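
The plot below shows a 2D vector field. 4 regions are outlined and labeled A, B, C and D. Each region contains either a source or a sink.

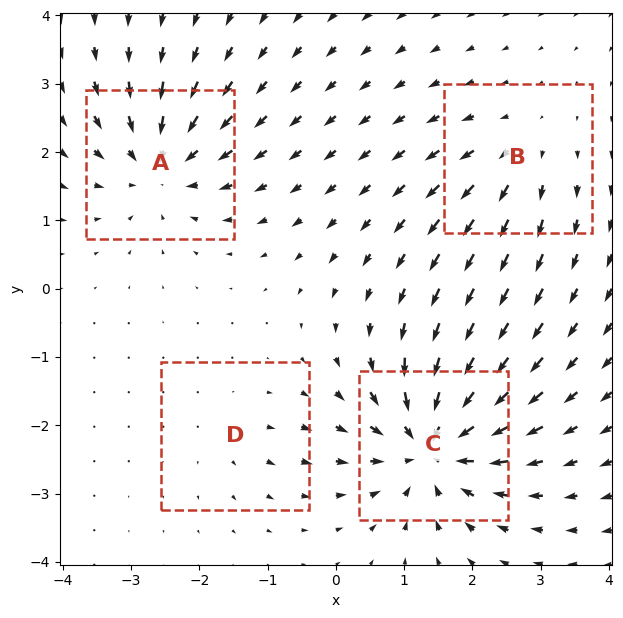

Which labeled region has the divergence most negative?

Divergence at each region's feature centre — A: about -6, B: about +4, C: about -8, D: about +2. Region C is most negative.

C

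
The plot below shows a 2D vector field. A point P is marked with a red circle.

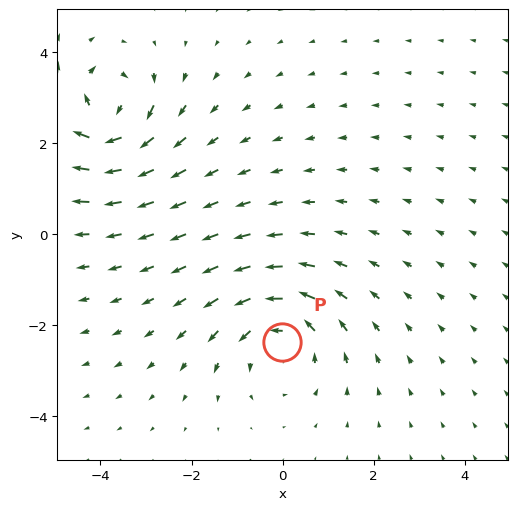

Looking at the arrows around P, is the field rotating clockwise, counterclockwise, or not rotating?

counterclockwise

Near P at (-0.0, -2.4) the arrows circulate counterclockwise. The curl (z-component) there is about +3; positive curl means counterclockwise rotation.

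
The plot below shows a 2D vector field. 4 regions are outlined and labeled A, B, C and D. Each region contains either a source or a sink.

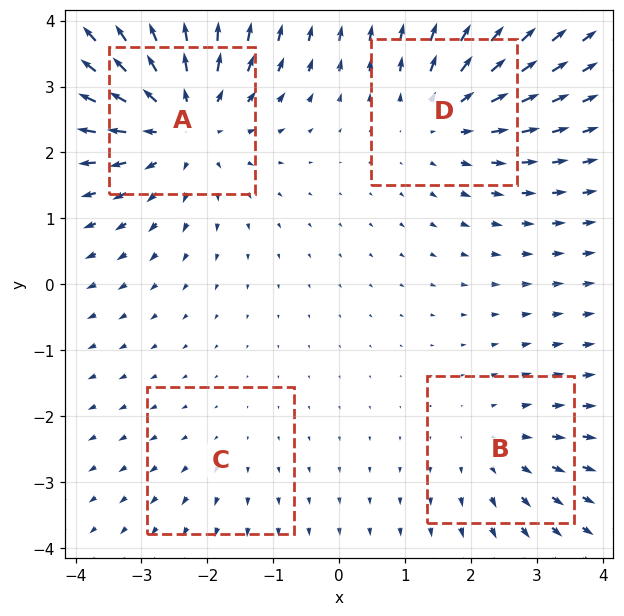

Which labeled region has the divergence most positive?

A

Divergence at each region's feature centre — A: about +6, B: about +3, C: about +2, D: about +4. Region A is most positive.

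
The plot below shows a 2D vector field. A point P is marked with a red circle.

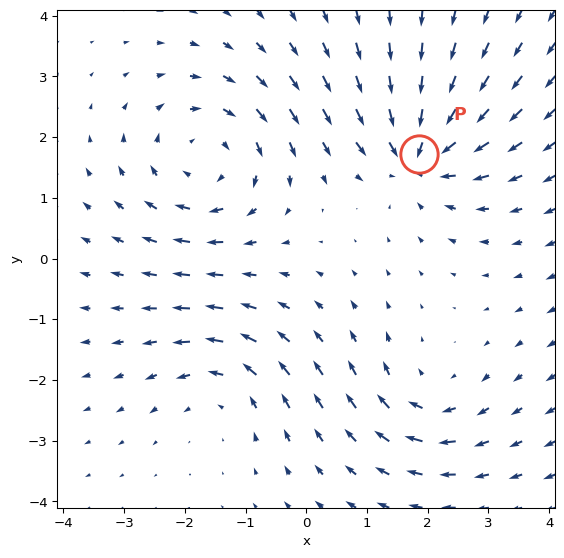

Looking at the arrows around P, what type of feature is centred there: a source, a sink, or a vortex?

At P (1.9, 1.7) the arrows converge inward. Divergence about -5, curl ≈0 — negative divergence with near-zero curl is a sink.

sink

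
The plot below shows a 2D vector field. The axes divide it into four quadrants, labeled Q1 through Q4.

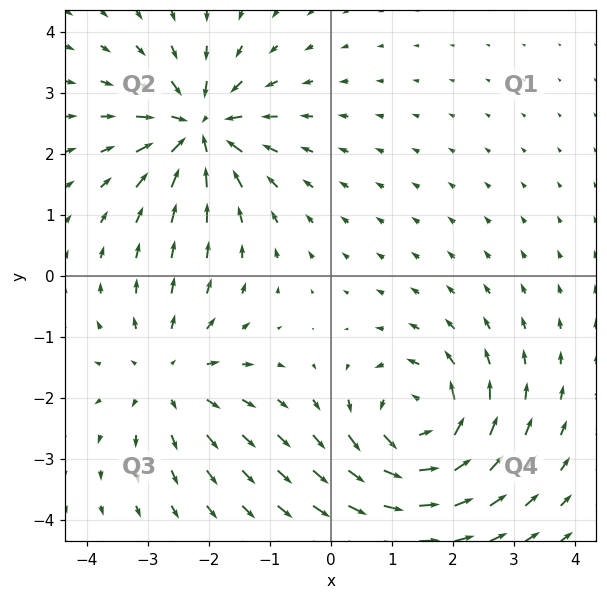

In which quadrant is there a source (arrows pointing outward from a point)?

The source sits at approximately (-2.7, -1.6), which lies in quadrant Q3. The divergence there is about +4, positive as expected for a source.

Q3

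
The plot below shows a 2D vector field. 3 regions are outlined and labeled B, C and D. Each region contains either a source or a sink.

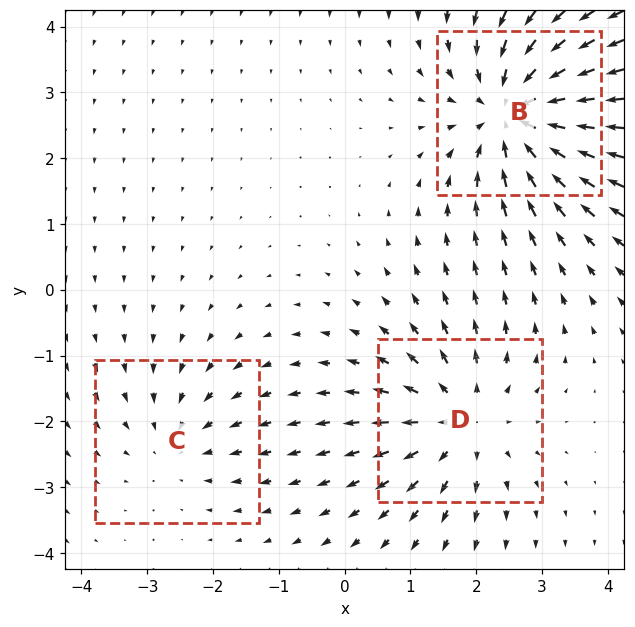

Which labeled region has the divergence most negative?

Divergence at each region's feature centre — B: about -5, C: about -2, D: about +3. Region B is most negative.

B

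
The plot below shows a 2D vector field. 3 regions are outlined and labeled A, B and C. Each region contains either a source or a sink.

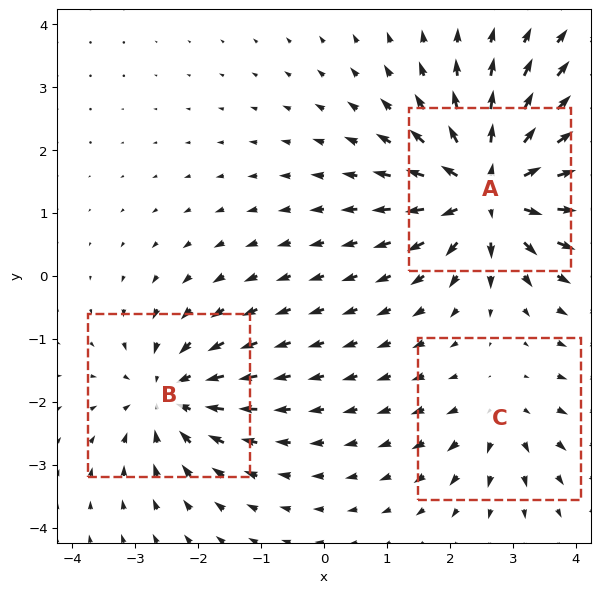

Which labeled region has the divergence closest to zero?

C

Divergence at each region's feature centre — A: about +6, B: about -4, C: about +2. Region C is closest to zero.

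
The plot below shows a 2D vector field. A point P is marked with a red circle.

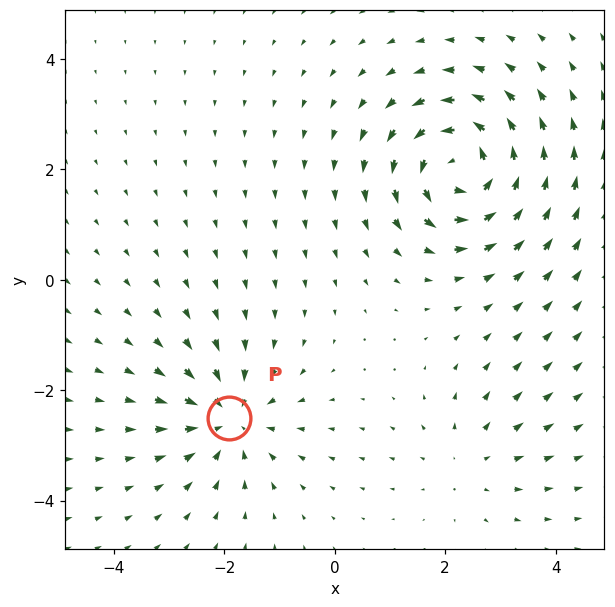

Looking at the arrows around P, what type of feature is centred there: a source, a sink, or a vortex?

At P (-1.9, -2.5) the arrows converge inward. Divergence about -4, curl ≈0 — negative divergence with near-zero curl is a sink.

sink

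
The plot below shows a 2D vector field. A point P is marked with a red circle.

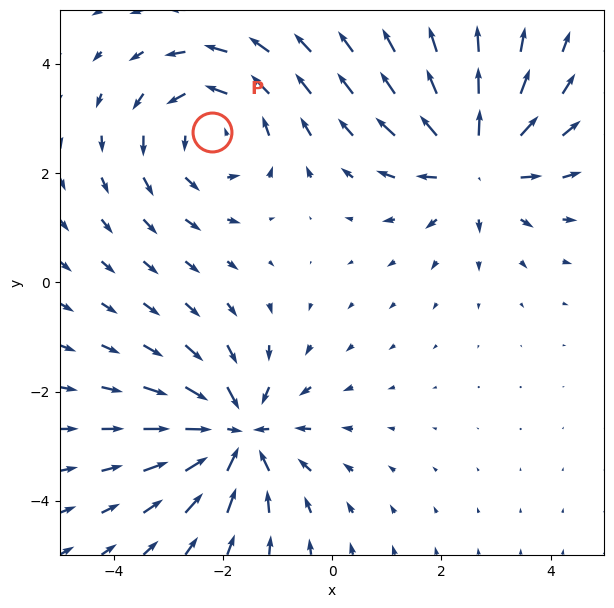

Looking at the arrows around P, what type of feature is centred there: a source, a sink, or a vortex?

At P (-2.2, 2.8) the arrows circulate counterclockwise. Divergence ≈0, curl about +3 — near-zero divergence with nonzero curl is a vortex.

vortex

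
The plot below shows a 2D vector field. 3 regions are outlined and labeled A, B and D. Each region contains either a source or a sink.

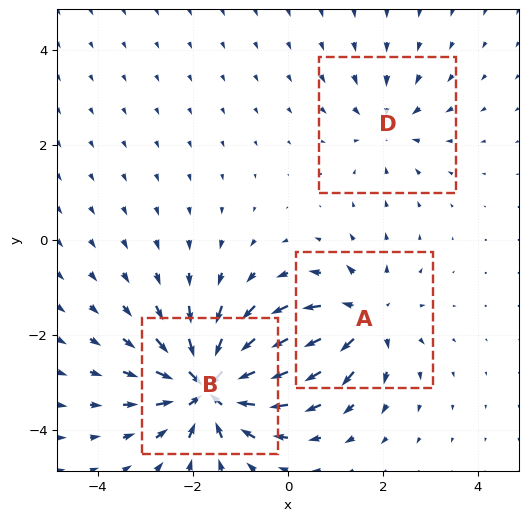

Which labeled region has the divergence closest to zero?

Divergence at each region's feature centre — A: about +4, B: about -6, D: about -2. Region D is closest to zero.

D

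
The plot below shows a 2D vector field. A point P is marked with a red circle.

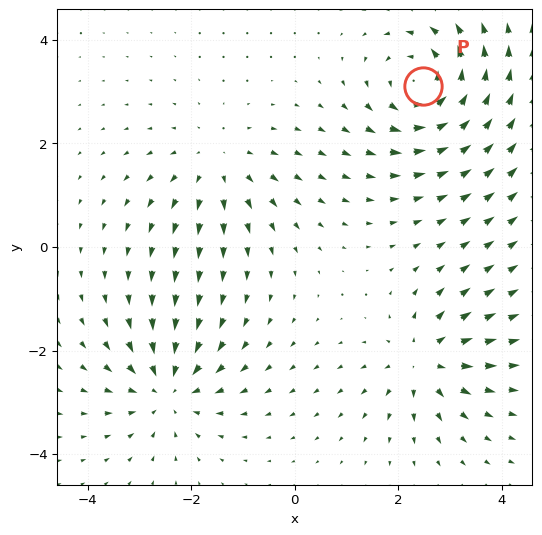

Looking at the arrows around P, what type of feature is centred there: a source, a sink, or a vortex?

vortex

At P (2.5, 3.1) the arrows circulate counterclockwise. Divergence ≈0, curl about +5 — near-zero divergence with nonzero curl is a vortex.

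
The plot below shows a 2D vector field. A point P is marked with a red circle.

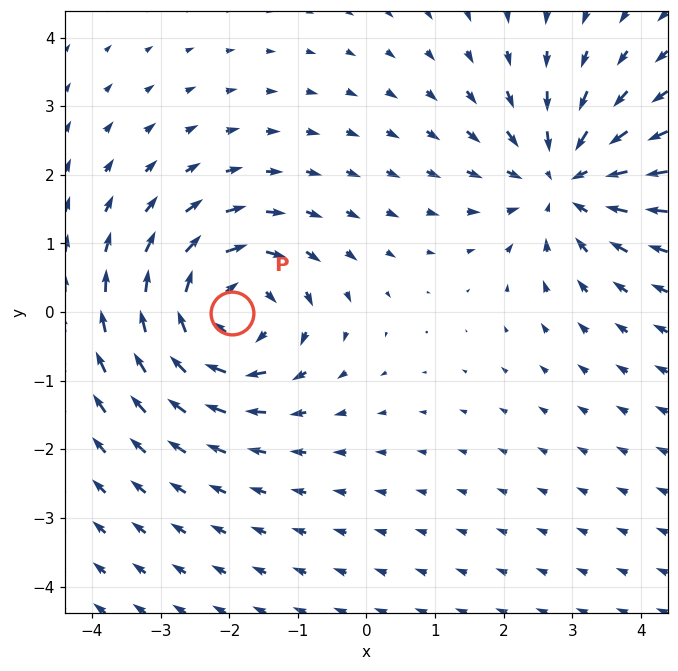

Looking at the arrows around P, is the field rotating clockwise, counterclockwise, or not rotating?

Near P at (-2.0, -0.0) the arrows circulate clockwise. The curl (z-component) there is about -5; negative curl means clockwise rotation.

clockwise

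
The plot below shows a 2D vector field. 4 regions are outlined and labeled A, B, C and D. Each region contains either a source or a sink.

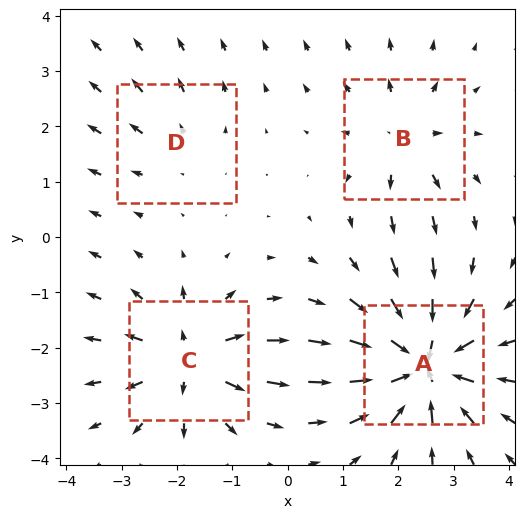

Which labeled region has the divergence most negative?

Divergence at each region's feature centre — A: about -9, B: about +4, C: about +6, D: about +2. Region A is most negative.

A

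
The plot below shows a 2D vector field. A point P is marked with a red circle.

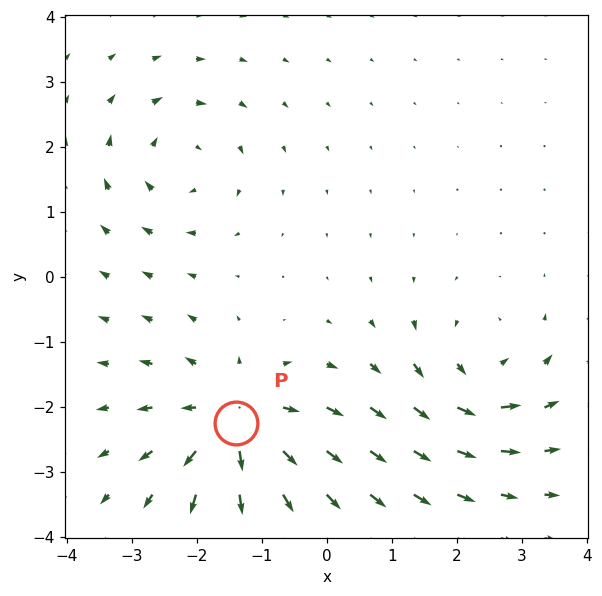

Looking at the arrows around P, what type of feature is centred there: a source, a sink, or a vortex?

At P (-1.4, -2.2) the arrows spread outward. Divergence about +6, curl ≈0 — positive divergence with near-zero curl is a source.

source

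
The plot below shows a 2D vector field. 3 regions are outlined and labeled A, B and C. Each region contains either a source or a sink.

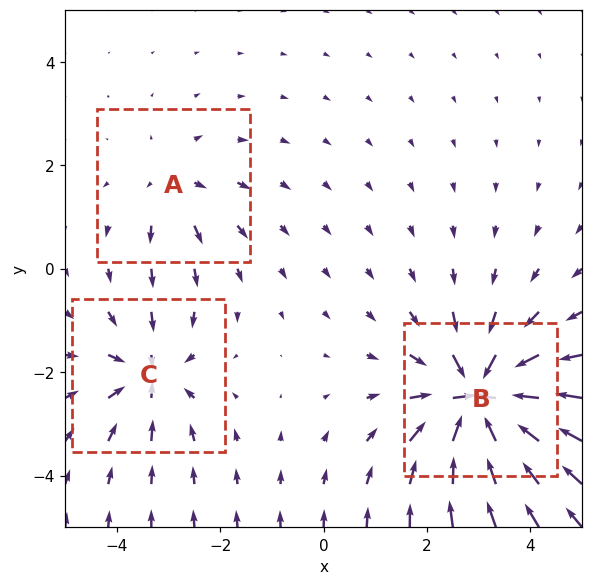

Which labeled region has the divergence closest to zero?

Divergence at each region's feature centre — A: about +2, B: about -7, C: about -4. Region A is closest to zero.

A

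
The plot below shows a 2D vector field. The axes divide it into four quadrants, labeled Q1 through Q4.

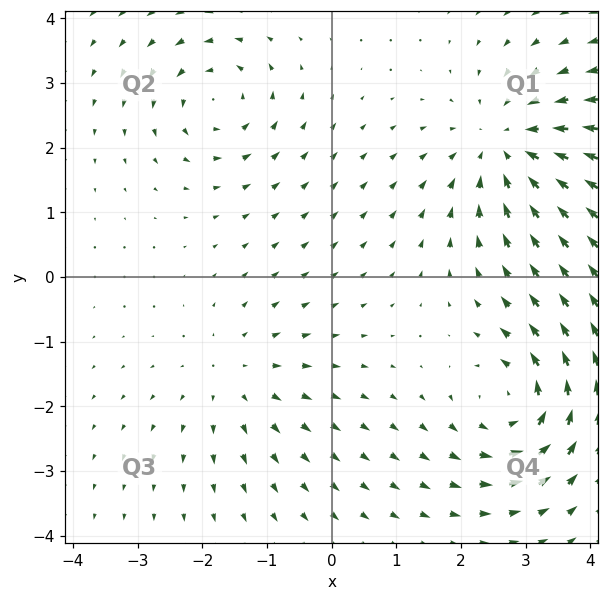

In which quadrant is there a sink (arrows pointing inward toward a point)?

Q1

The sink sits at approximately (2.7, 2.0), which lies in quadrant Q1. The divergence there is about -4, negative as expected for a sink.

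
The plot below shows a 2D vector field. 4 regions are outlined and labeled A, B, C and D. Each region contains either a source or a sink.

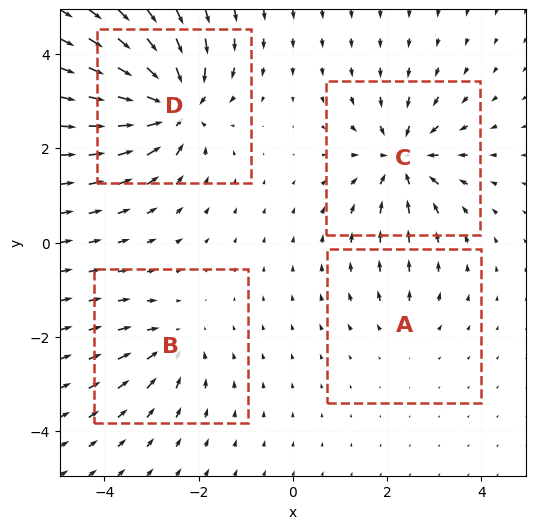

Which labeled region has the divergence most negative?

Divergence at each region's feature centre — A: about +2, B: about -4, C: about -6, D: about -8. Region D is most negative.

D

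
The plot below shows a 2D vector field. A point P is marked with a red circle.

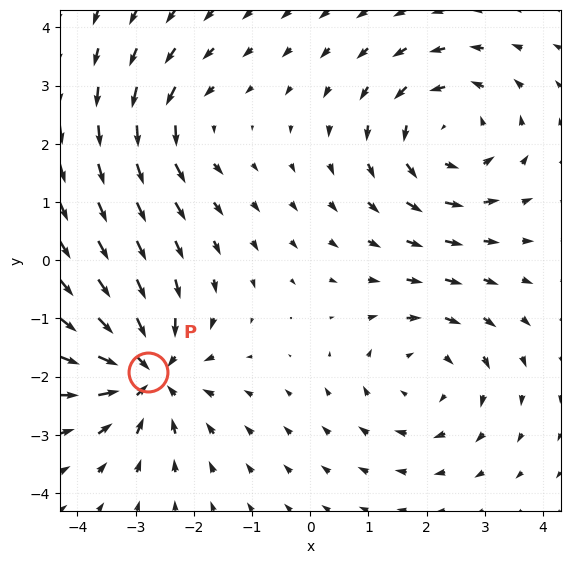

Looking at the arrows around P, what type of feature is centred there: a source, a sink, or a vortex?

At P (-2.8, -1.9) the arrows converge inward. Divergence about -6, curl ≈0 — negative divergence with near-zero curl is a sink.

sink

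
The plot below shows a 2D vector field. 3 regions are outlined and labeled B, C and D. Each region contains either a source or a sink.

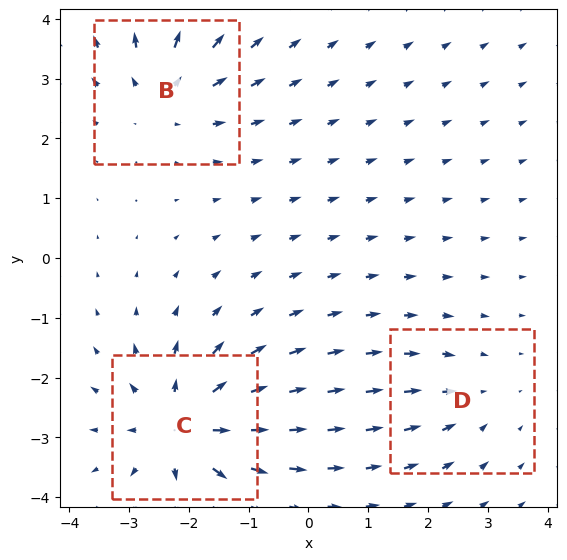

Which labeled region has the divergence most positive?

C

Divergence at each region's feature centre — B: about +4, C: about +5, D: about -2. Region C is most positive.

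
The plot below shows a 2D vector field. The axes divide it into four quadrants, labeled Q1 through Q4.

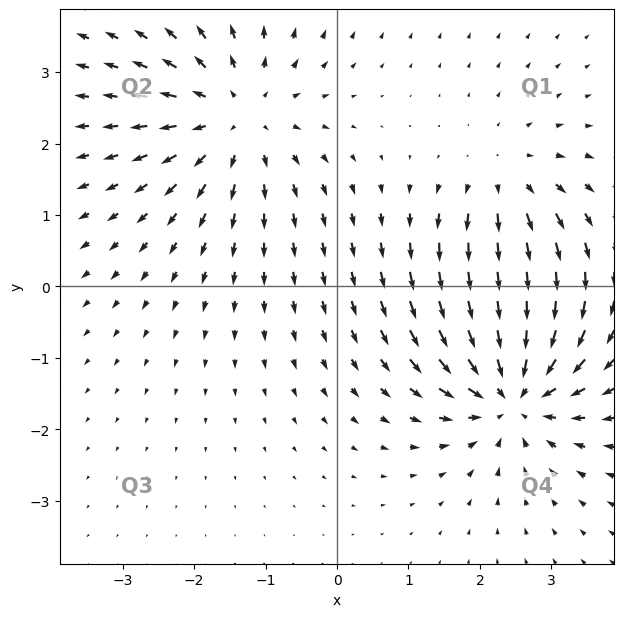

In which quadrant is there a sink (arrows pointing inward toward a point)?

The sink sits at approximately (2.5, -1.5), which lies in quadrant Q4. The divergence there is about -6, negative as expected for a sink.

Q4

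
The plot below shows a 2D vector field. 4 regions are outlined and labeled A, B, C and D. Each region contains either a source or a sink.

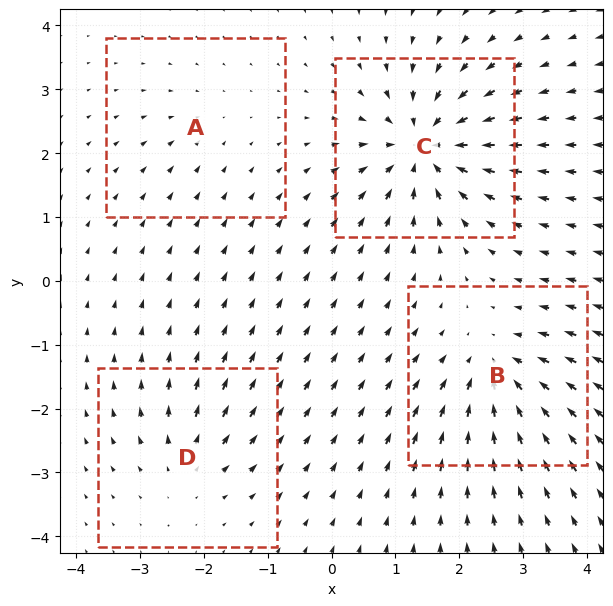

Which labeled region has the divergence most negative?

C

Divergence at each region's feature centre — A: about -2, B: about -6, C: about -9, D: about +4. Region C is most negative.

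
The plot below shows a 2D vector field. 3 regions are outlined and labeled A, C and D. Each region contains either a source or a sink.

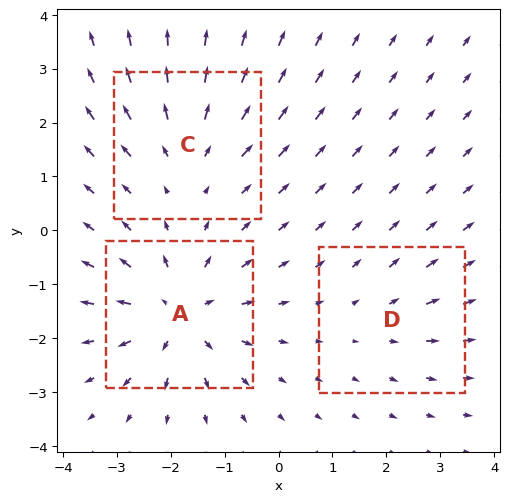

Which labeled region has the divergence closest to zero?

D

Divergence at each region's feature centre — A: about +5, C: about +3, D: about +2. Region D is closest to zero.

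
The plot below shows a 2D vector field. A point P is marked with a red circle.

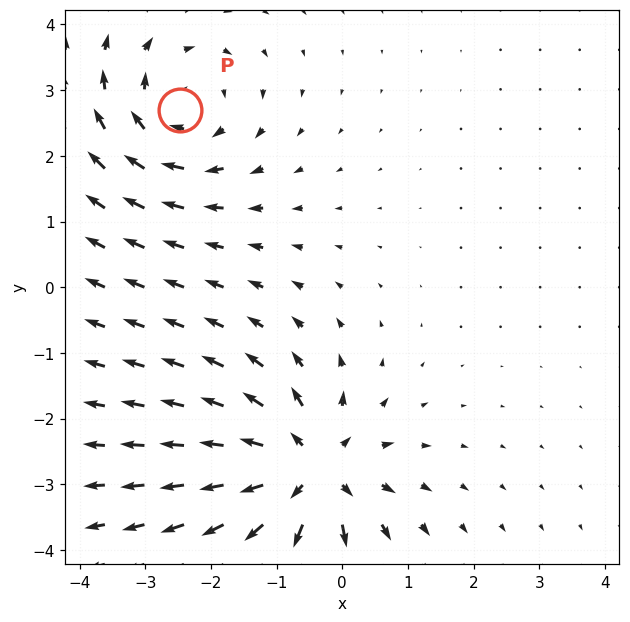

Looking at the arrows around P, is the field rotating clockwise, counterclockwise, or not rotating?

clockwise

Near P at (-2.5, 2.7) the arrows circulate clockwise. The curl (z-component) there is about -3; negative curl means clockwise rotation.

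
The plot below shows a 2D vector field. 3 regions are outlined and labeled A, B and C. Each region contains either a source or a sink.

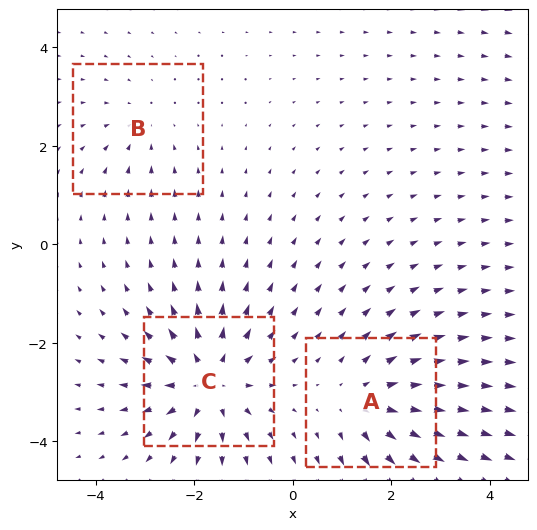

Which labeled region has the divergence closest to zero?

B

Divergence at each region's feature centre — A: about +4, B: about -2, C: about +5. Region B is closest to zero.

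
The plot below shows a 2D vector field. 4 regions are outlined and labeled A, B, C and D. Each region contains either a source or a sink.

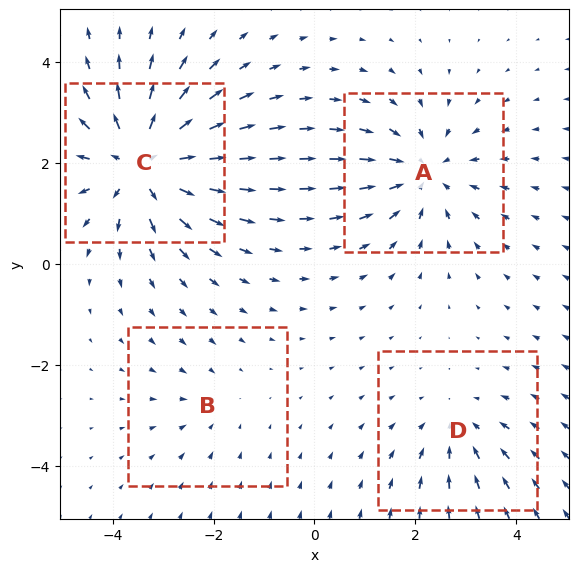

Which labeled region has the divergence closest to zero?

B

Divergence at each region's feature centre — A: about -5, B: about -2, C: about +6, D: about -3. Region B is closest to zero.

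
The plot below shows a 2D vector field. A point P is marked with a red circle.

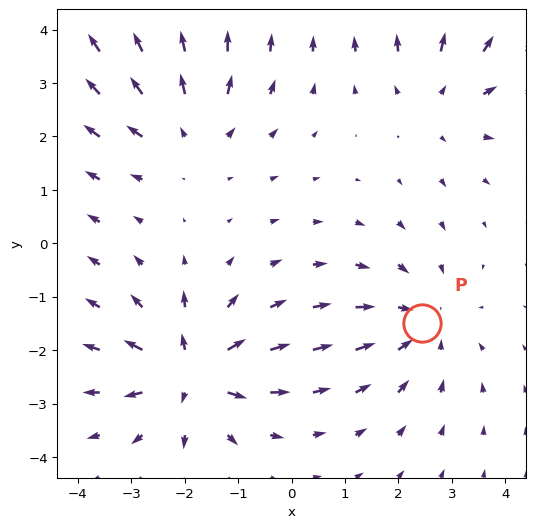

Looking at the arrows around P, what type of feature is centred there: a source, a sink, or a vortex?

At P (2.4, -1.5) the arrows converge inward. Divergence about -3, curl ≈0 — negative divergence with near-zero curl is a sink.

sink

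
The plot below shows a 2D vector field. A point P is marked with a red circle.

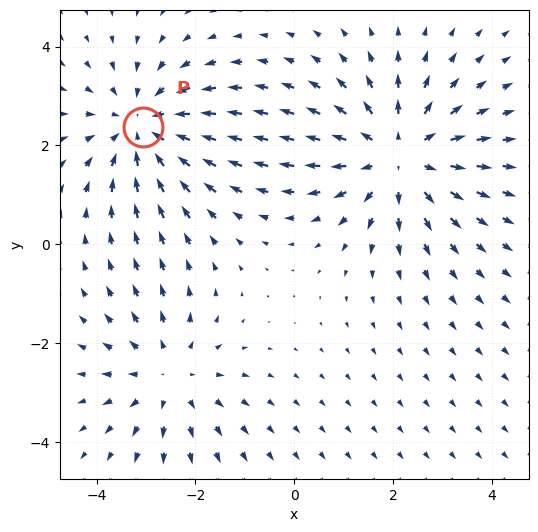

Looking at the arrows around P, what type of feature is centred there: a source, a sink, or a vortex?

At P (-3.1, 2.4) the arrows converge inward. Divergence about -3, curl ≈0 — negative divergence with near-zero curl is a sink.

sink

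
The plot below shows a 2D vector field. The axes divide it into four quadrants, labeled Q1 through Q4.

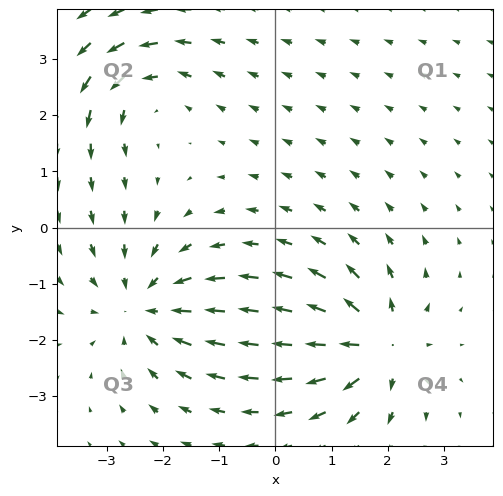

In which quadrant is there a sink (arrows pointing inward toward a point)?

Q3

The sink sits at approximately (-2.3, -1.4), which lies in quadrant Q3. The divergence there is about -4, negative as expected for a sink.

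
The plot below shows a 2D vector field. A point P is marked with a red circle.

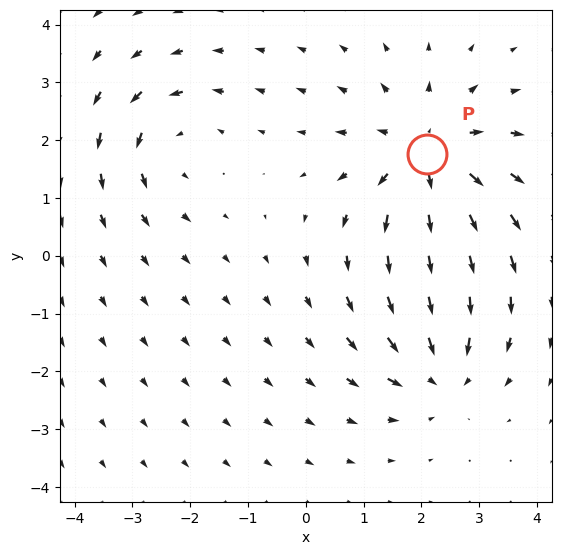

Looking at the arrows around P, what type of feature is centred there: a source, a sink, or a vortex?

At P (2.1, 1.8) the arrows spread outward. Divergence about +4, curl ≈0 — positive divergence with near-zero curl is a source.

source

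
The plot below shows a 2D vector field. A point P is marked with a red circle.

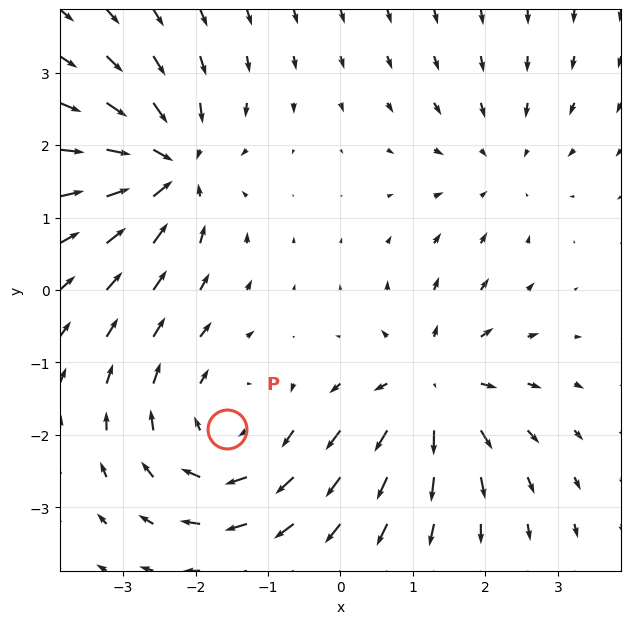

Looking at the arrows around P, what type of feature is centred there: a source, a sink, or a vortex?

vortex

At P (-1.6, -1.9) the arrows circulate clockwise. Divergence ≈0, curl about -4 — near-zero divergence with nonzero curl is a vortex.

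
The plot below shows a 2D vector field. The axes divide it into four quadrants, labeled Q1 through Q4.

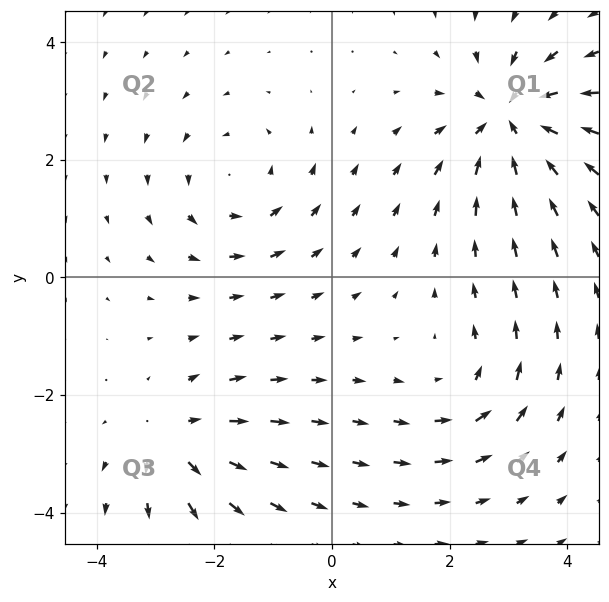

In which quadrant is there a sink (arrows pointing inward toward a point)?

The sink sits at approximately (3.0, 2.7), which lies in quadrant Q1. The divergence there is about -5, negative as expected for a sink.

Q1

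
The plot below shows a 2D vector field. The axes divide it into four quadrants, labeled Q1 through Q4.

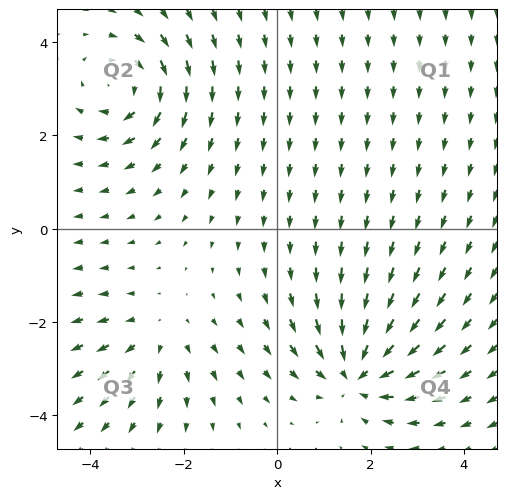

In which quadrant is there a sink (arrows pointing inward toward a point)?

The sink sits at approximately (1.7, -3.1), which lies in quadrant Q4. The divergence there is about -5, negative as expected for a sink.

Q4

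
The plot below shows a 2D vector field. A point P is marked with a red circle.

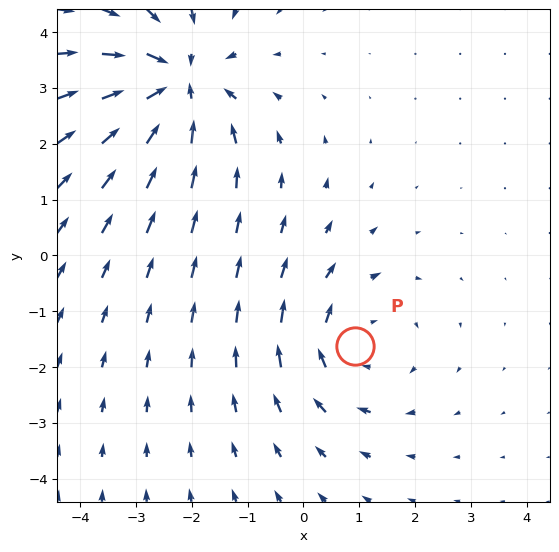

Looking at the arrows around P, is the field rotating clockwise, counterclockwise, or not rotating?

Near P at (0.9, -1.6) the arrows circulate clockwise. The curl (z-component) there is about -3; negative curl means clockwise rotation.

clockwise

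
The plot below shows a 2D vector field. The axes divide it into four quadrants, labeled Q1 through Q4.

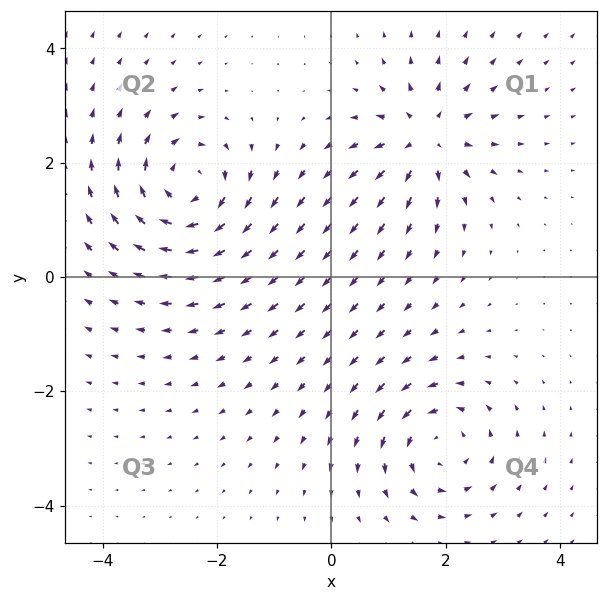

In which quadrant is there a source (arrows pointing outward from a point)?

Q1

The source sits at approximately (1.7, 2.4), which lies in quadrant Q1. The divergence there is about +5, positive as expected for a source.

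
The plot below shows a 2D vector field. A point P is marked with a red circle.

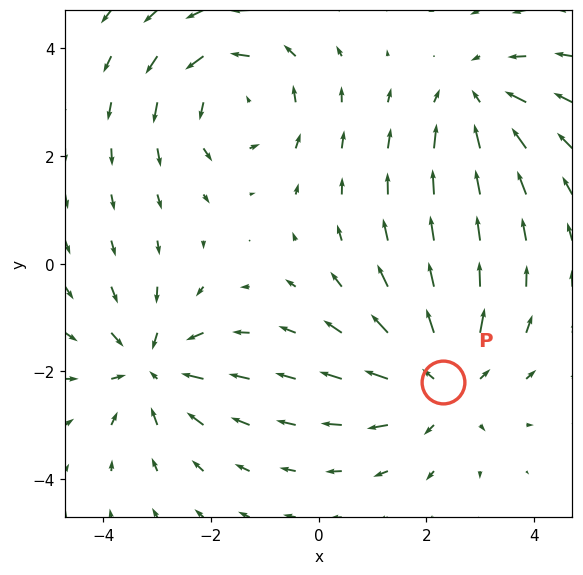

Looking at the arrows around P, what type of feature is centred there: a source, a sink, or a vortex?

At P (2.3, -2.2) the arrows spread outward. Divergence about +4, curl ≈0 — positive divergence with near-zero curl is a source.

source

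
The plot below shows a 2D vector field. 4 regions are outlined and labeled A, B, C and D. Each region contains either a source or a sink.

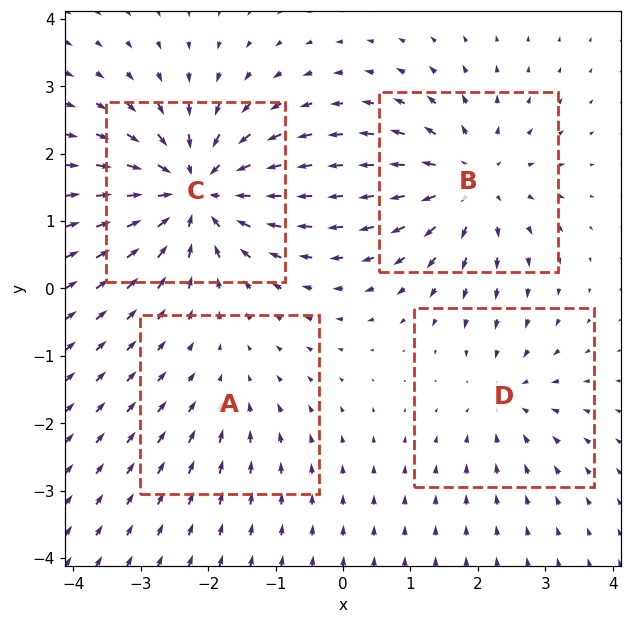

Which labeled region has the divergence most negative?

C

Divergence at each region's feature centre — A: about -2, B: about +5, C: about -7, D: about -3. Region C is most negative.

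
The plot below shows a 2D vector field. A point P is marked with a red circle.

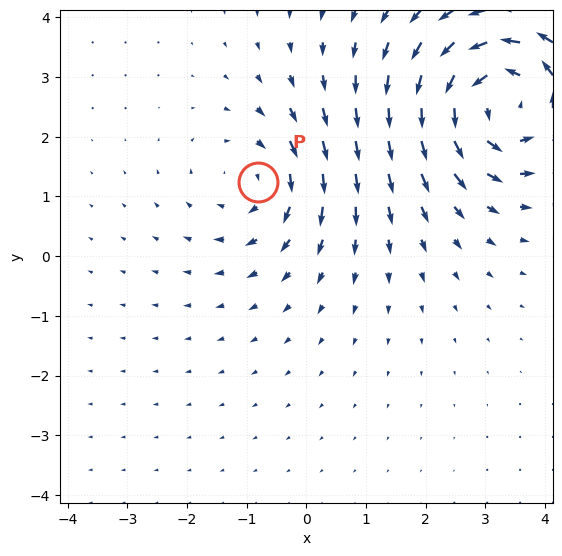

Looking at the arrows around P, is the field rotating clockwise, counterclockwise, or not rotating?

clockwise

Near P at (-0.8, 1.2) the arrows circulate clockwise. The curl (z-component) there is about -2; negative curl means clockwise rotation.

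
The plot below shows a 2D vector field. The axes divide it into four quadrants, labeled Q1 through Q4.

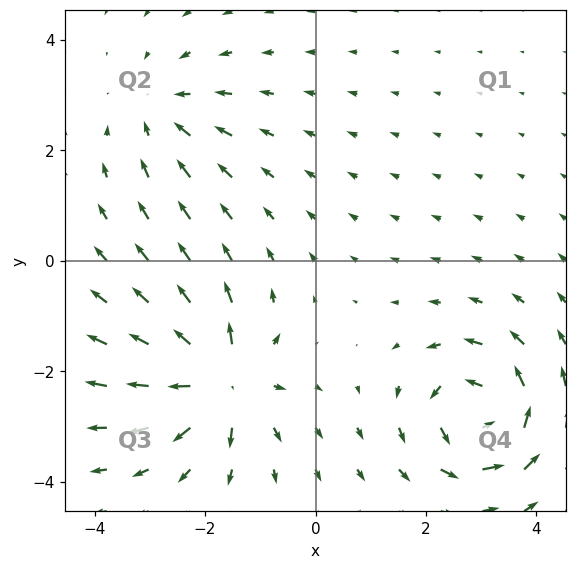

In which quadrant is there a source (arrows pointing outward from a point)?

Q3

The source sits at approximately (-1.7, -2.2), which lies in quadrant Q3. The divergence there is about +6, positive as expected for a source.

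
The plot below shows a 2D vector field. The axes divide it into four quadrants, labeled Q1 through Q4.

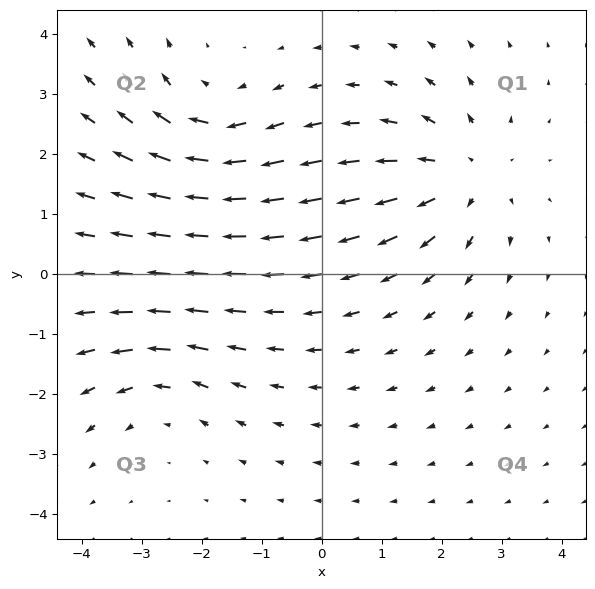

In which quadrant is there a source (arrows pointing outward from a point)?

Q1

The source sits at approximately (2.4, 1.6), which lies in quadrant Q1. The divergence there is about +4, positive as expected for a source.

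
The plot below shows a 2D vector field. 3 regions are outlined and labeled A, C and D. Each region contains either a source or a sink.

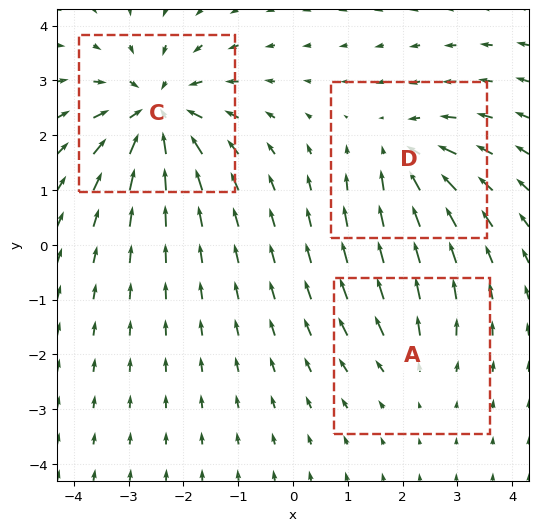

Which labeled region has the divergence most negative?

C

Divergence at each region's feature centre — A: about +2, C: about -5, D: about -3. Region C is most negative.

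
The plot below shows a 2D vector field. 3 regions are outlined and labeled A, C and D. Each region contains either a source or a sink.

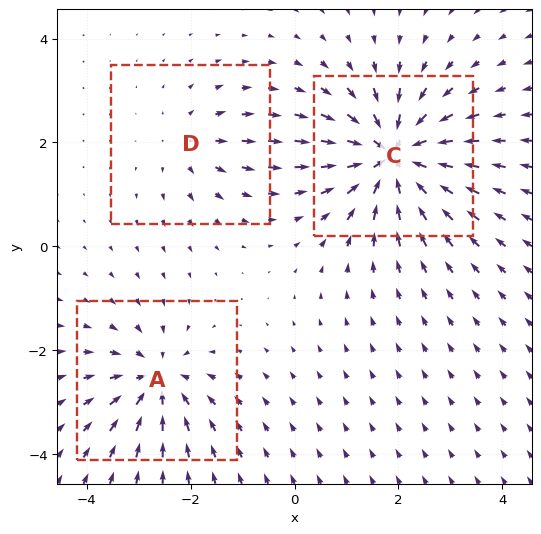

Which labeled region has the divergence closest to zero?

D

Divergence at each region's feature centre — A: about -4, C: about -7, D: about +3. Region D is closest to zero.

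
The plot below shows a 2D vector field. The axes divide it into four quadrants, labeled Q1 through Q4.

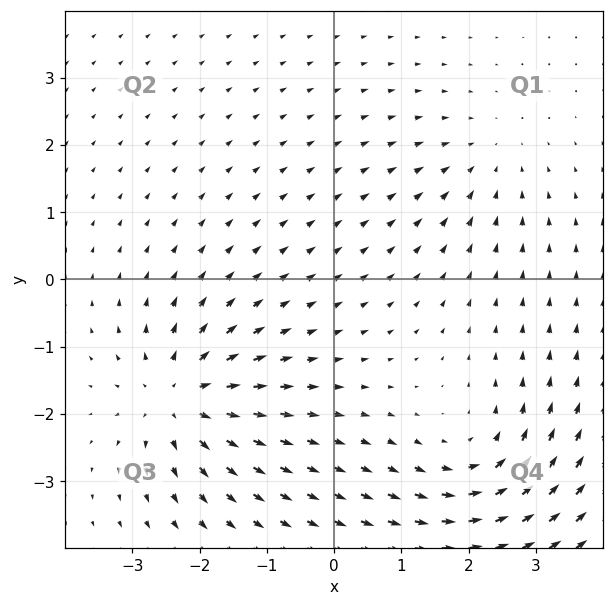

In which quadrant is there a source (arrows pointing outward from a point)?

Q3

The source sits at approximately (-2.3, -1.8), which lies in quadrant Q3. The divergence there is about +5, positive as expected for a source.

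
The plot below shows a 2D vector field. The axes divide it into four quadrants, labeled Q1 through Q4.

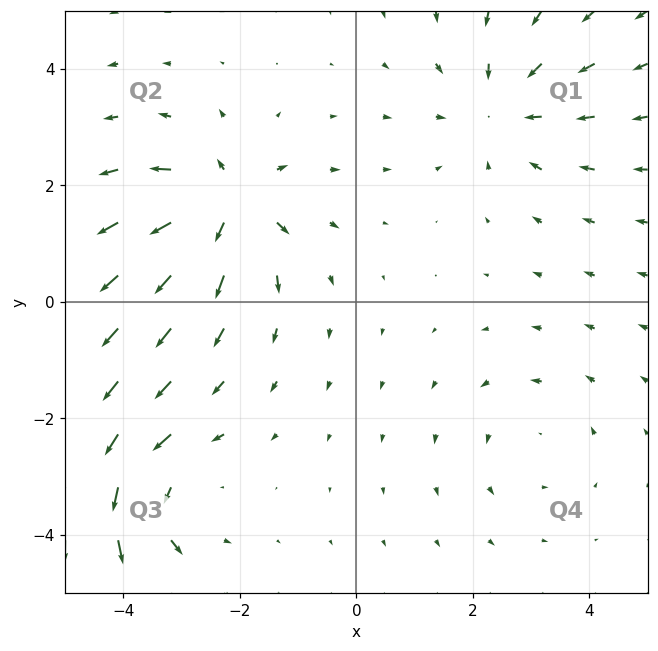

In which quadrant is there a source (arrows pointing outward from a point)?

The source sits at approximately (-2.2, 1.7), which lies in quadrant Q2. The divergence there is about +7, positive as expected for a source.

Q2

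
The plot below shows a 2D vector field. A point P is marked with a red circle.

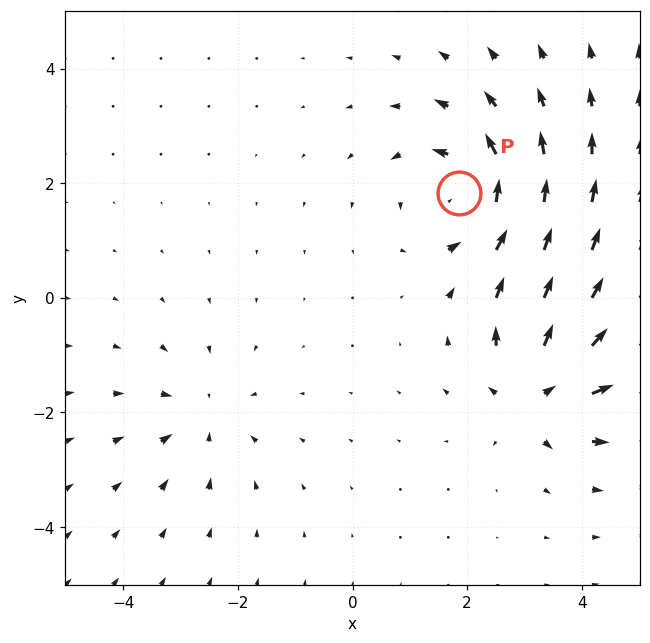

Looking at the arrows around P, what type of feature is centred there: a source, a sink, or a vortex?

vortex

At P (1.9, 1.8) the arrows circulate counterclockwise. Divergence ≈0, curl about +6 — near-zero divergence with nonzero curl is a vortex.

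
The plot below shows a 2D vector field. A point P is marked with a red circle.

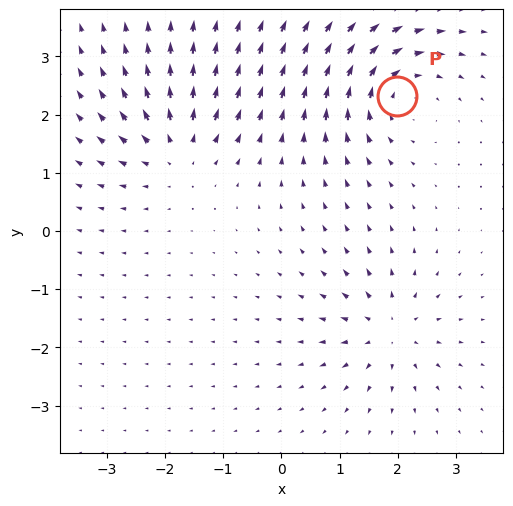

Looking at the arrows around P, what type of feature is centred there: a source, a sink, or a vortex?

At P (2.0, 2.3) the arrows circulate clockwise. Divergence ≈0, curl about -5 — near-zero divergence with nonzero curl is a vortex.

vortex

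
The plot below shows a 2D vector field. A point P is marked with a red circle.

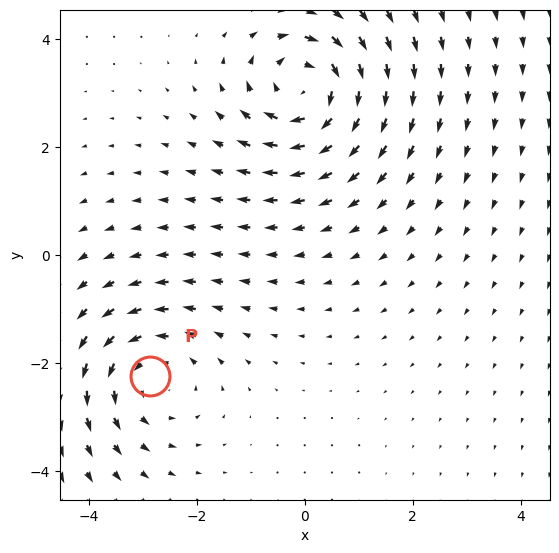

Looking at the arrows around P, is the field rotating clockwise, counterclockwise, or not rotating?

Near P at (-2.9, -2.2) the arrows circulate counterclockwise. The curl (z-component) there is about +3; positive curl means counterclockwise rotation.

counterclockwise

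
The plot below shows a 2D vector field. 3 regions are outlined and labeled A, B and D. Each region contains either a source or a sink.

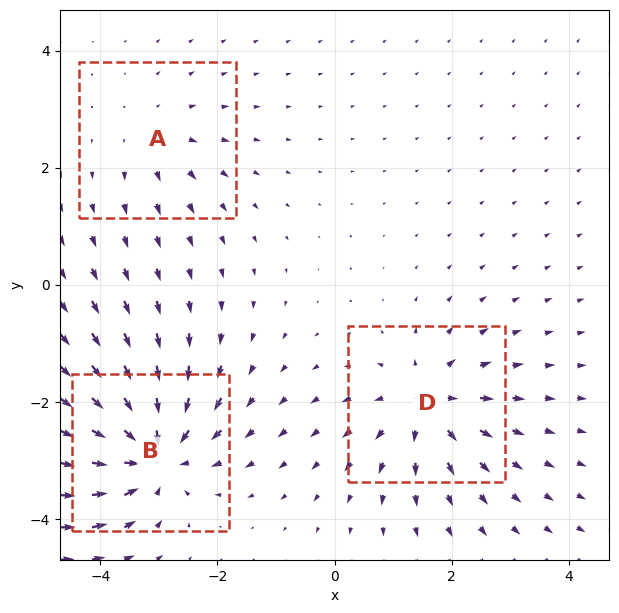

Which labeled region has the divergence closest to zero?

Divergence at each region's feature centre — A: about +2, B: about -6, D: about +4. Region A is closest to zero.

A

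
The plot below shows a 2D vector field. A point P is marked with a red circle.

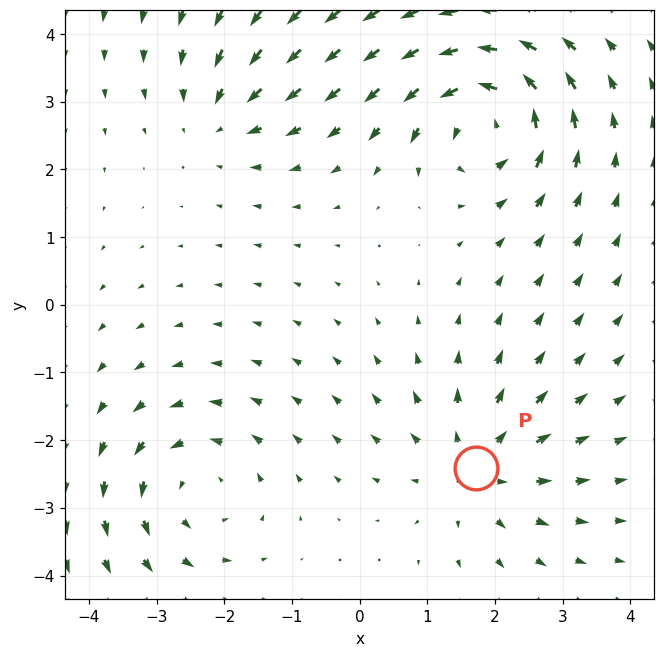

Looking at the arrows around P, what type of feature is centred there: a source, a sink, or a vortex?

At P (1.7, -2.4) the arrows spread outward. Divergence about +4, curl ≈0 — positive divergence with near-zero curl is a source.

source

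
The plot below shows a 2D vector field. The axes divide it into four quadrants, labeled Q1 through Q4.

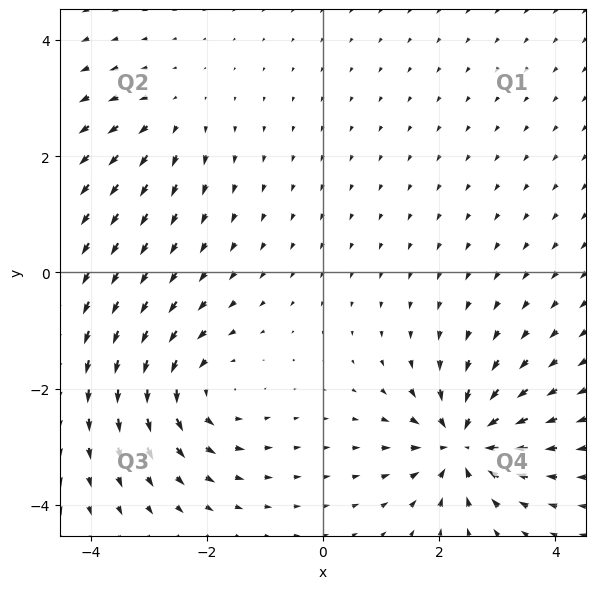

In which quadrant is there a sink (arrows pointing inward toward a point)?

The sink sits at approximately (2.4, -2.9), which lies in quadrant Q4. The divergence there is about -7, negative as expected for a sink.

Q4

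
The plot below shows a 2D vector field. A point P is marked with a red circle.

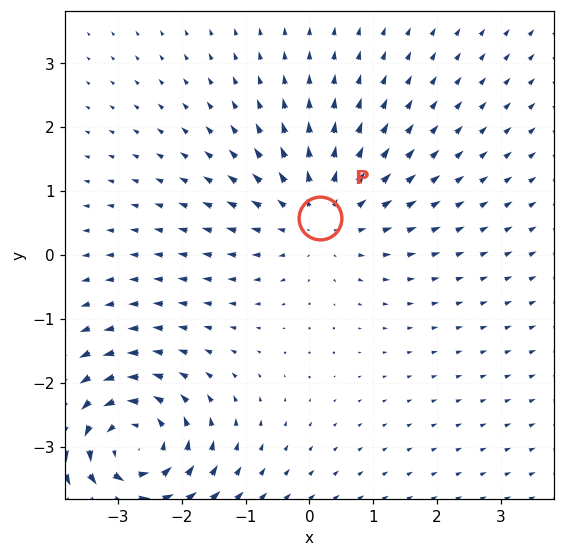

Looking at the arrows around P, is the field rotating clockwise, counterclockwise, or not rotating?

not rotating

Near P at (0.2, 0.6) the arrows show no circulation. The curl there is ≈0.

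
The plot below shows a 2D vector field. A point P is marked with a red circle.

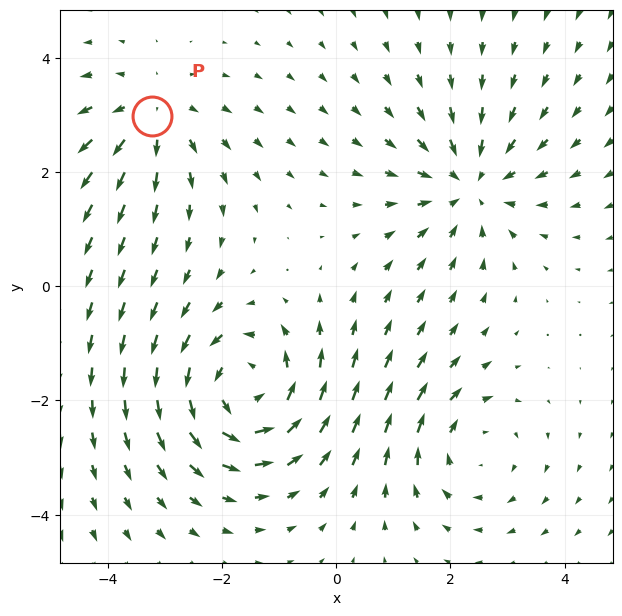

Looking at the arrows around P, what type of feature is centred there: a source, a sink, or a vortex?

At P (-3.2, 3.0) the arrows spread outward. Divergence about +3, curl ≈0 — positive divergence with near-zero curl is a source.

source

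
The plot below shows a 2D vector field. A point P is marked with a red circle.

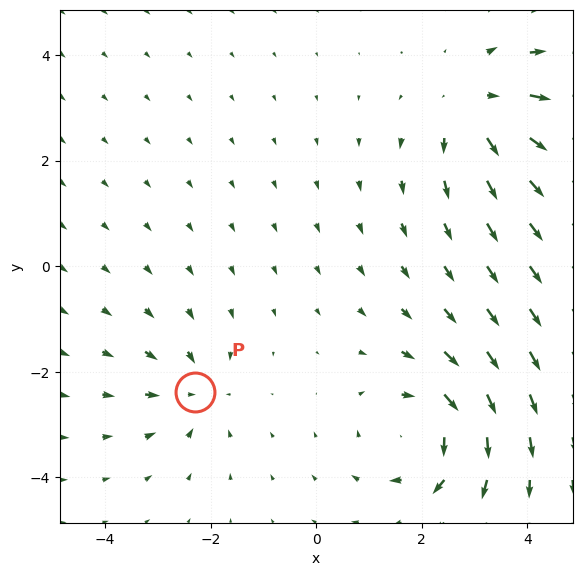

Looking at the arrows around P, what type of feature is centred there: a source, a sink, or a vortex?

At P (-2.3, -2.4) the arrows converge inward. Divergence about -4, curl ≈0 — negative divergence with near-zero curl is a sink.

sink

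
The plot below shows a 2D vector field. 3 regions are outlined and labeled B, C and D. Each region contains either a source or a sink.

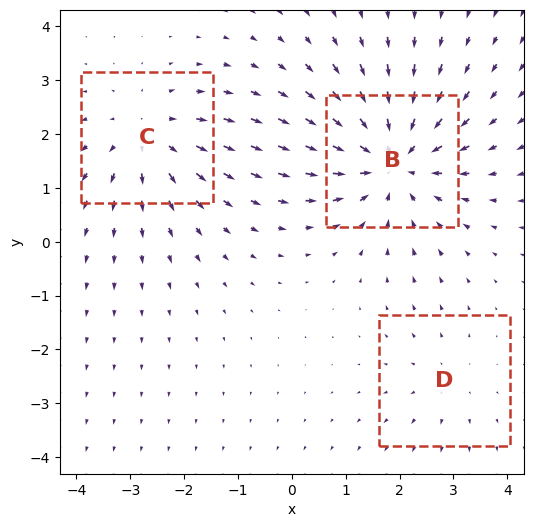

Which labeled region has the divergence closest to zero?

Divergence at each region's feature centre — B: about -4, C: about +3, D: about +2. Region D is closest to zero.

D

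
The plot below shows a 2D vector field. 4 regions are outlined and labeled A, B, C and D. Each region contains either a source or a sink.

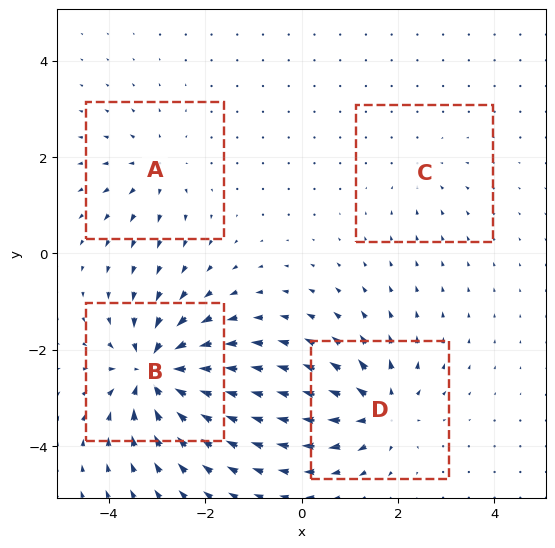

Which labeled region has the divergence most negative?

B

Divergence at each region's feature centre — A: about +4, B: about -9, C: about -2, D: about +6. Region B is most negative.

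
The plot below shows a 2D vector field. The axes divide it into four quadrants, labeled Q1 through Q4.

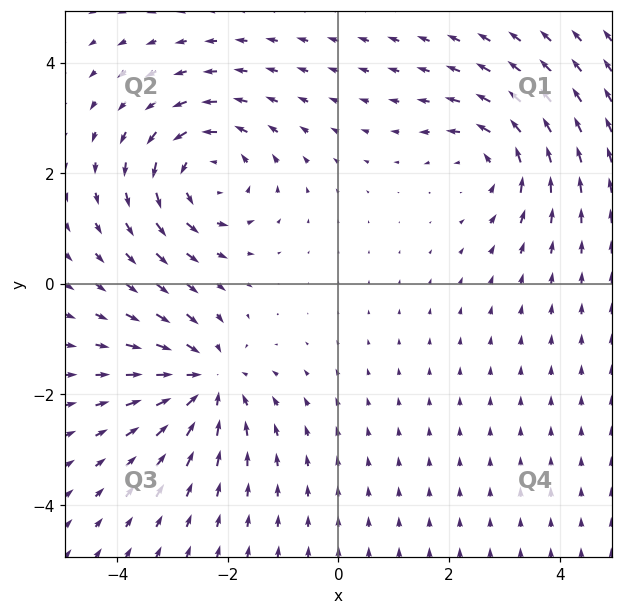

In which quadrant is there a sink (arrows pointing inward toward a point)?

Q3

The sink sits at approximately (-2.4, -1.8), which lies in quadrant Q3. The divergence there is about -5, negative as expected for a sink.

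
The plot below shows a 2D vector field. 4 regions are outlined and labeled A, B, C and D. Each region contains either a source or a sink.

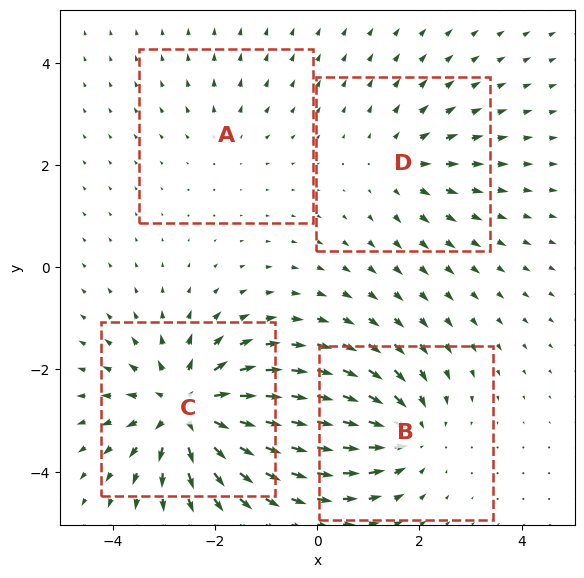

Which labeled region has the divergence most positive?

Divergence at each region's feature centre — A: about +2, B: about -5, C: about +7, D: about +3. Region C is most positive.

C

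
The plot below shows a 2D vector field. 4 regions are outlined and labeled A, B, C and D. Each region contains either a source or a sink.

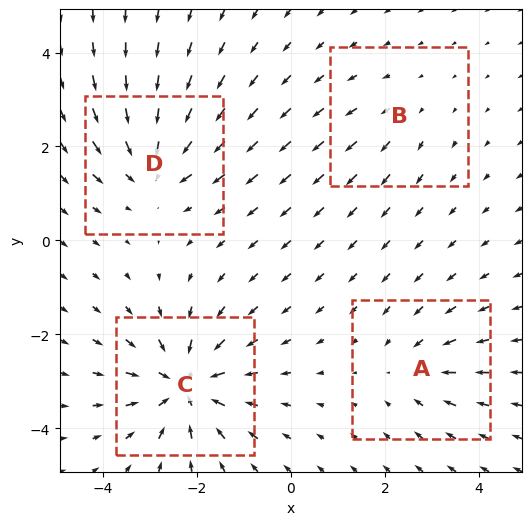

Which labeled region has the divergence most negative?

Divergence at each region's feature centre — A: about -3, B: about +2, C: about -7, D: about -5. Region C is most negative.

C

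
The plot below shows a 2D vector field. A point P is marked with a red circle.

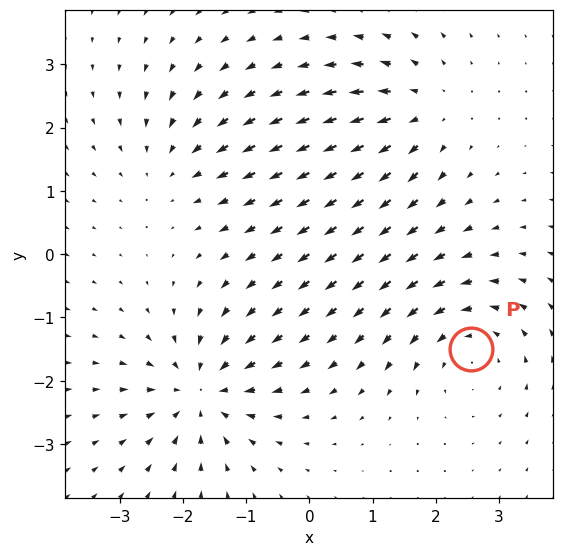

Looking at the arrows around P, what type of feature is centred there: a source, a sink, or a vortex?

At P (2.6, -1.5) the arrows circulate counterclockwise. Divergence ≈0, curl about +4 — near-zero divergence with nonzero curl is a vortex.

vortex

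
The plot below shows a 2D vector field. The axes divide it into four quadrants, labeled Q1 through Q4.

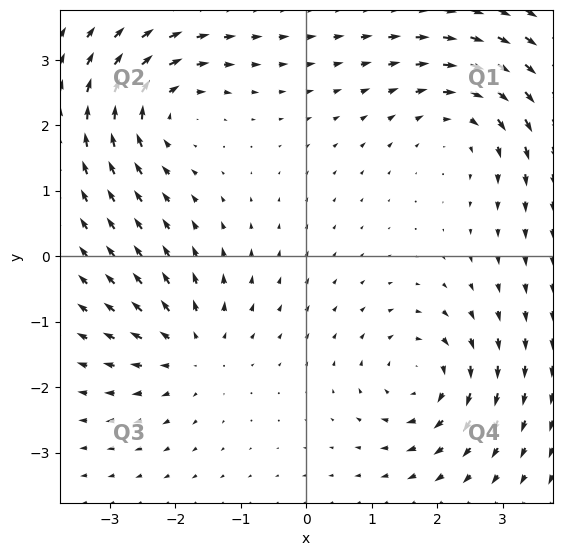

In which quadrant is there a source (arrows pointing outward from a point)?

The source sits at approximately (-1.7, -1.4), which lies in quadrant Q3. The divergence there is about +5, positive as expected for a source.

Q3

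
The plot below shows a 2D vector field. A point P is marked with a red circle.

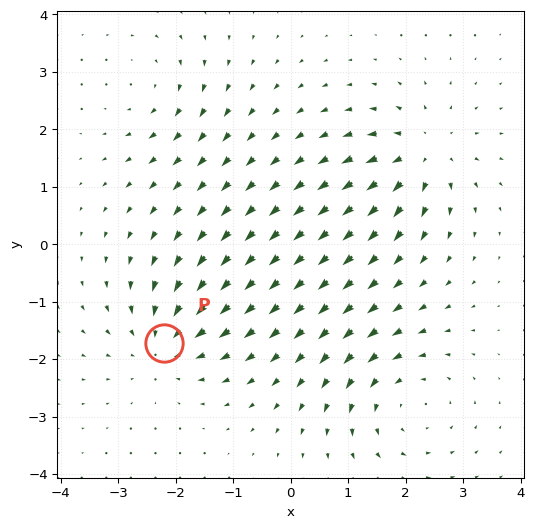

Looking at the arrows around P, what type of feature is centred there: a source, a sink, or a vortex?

sink

At P (-2.2, -1.7) the arrows converge inward. Divergence about -5, curl ≈0 — negative divergence with near-zero curl is a sink.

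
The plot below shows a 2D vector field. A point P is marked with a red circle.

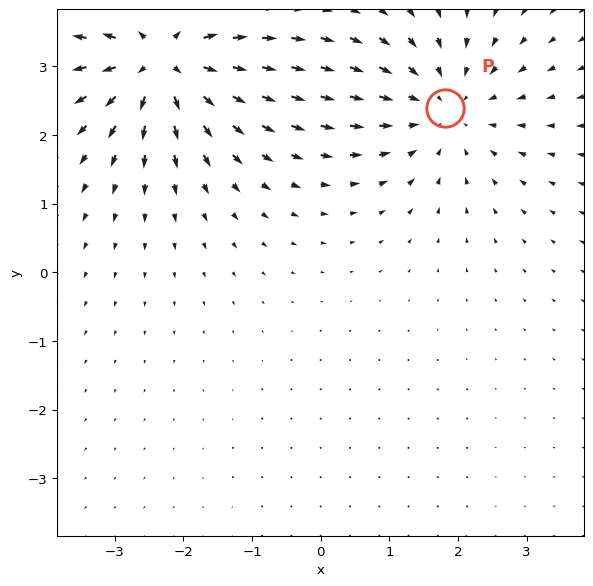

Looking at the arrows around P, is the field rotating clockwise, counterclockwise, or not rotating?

not rotating

Near P at (1.8, 2.4) the arrows show no circulation. The curl there is ≈0.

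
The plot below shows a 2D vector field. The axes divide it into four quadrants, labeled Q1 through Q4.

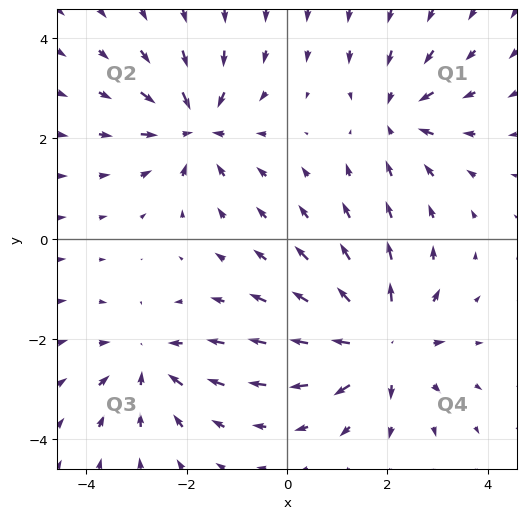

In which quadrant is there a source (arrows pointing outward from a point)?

Q4

The source sits at approximately (1.9, -2.1), which lies in quadrant Q4. The divergence there is about +5, positive as expected for a source.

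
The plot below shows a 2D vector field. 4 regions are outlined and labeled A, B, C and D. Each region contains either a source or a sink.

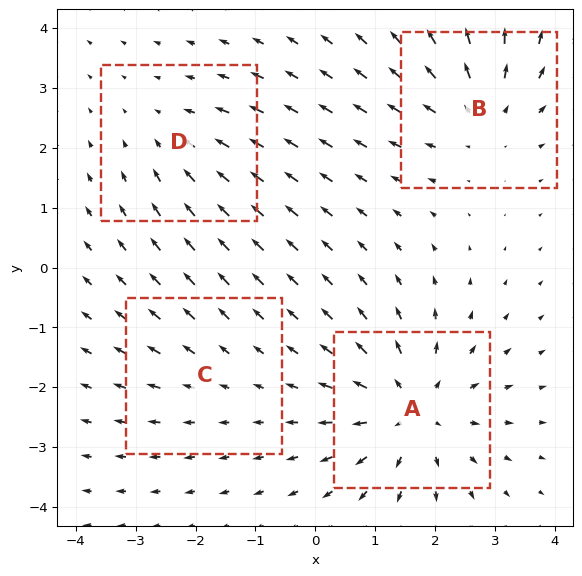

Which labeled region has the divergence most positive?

Divergence at each region's feature centre — A: about +6, B: about +4, C: about +2, D: about -3. Region A is most positive.

A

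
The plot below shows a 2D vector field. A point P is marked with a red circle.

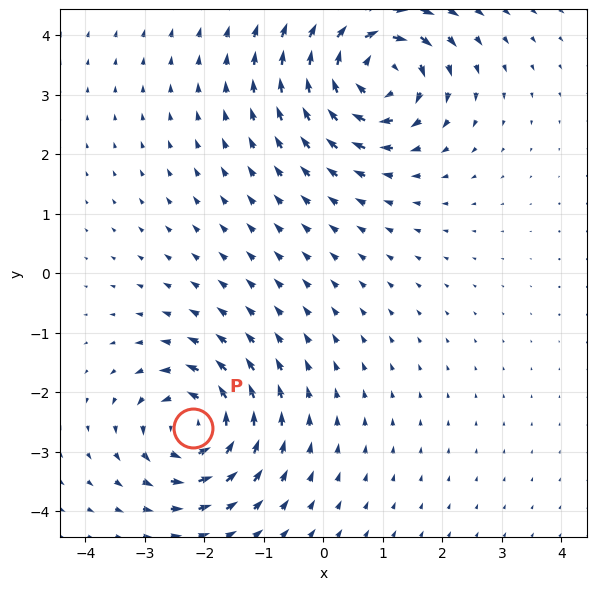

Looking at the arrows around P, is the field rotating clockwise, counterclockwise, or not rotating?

counterclockwise

Near P at (-2.2, -2.6) the arrows circulate counterclockwise. The curl (z-component) there is about +5; positive curl means counterclockwise rotation.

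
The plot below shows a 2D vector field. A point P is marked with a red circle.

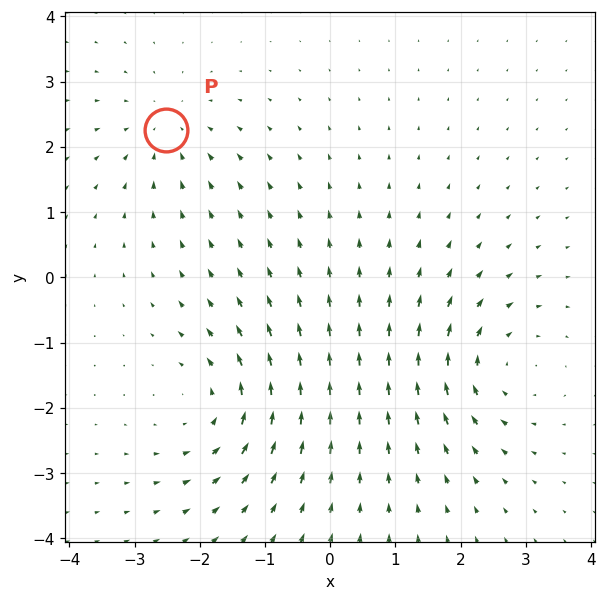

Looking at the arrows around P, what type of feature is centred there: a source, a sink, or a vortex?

sink

At P (-2.5, 2.3) the arrows converge inward. Divergence about -3, curl ≈0 — negative divergence with near-zero curl is a sink.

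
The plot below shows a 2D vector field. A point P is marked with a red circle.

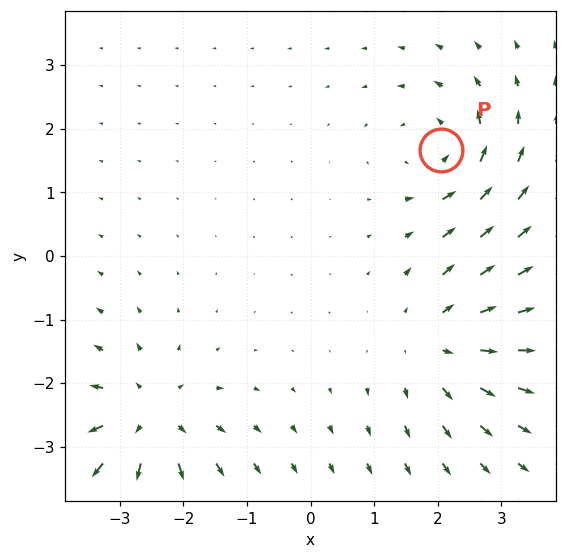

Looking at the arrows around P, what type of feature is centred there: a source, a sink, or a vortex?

At P (2.1, 1.7) the arrows circulate counterclockwise. Divergence ≈0, curl about +5 — near-zero divergence with nonzero curl is a vortex.

vortex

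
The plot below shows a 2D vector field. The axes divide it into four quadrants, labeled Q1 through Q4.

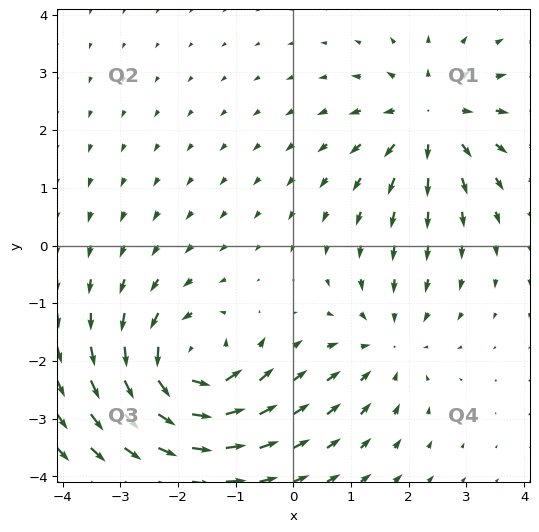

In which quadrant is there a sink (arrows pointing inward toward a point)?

Q4

The sink sits at approximately (1.6, -1.7), which lies in quadrant Q4. The divergence there is about -3, negative as expected for a sink.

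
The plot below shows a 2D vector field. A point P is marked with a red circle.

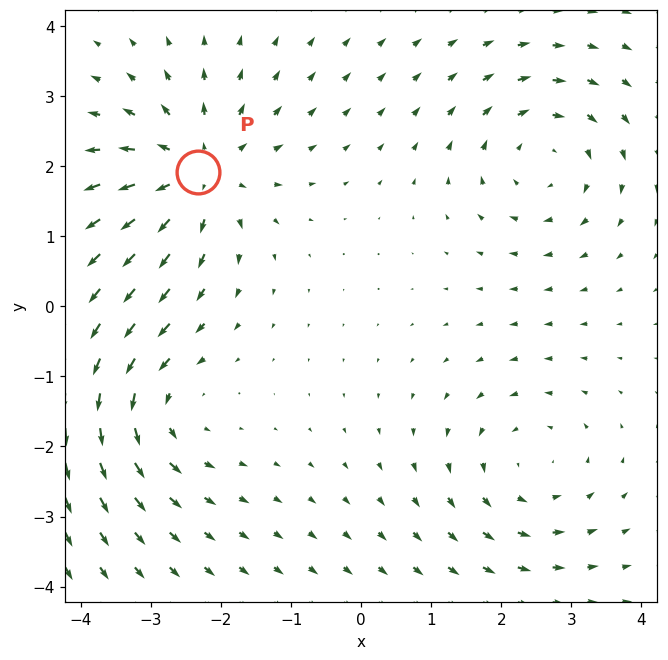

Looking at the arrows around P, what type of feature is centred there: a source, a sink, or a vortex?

source

At P (-2.3, 1.9) the arrows spread outward. Divergence about +5, curl ≈0 — positive divergence with near-zero curl is a source.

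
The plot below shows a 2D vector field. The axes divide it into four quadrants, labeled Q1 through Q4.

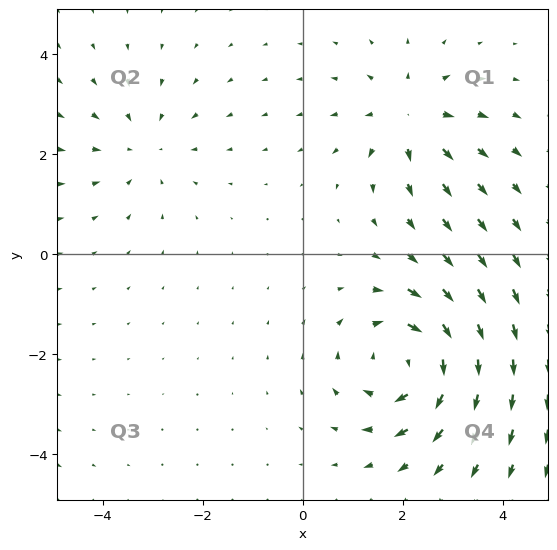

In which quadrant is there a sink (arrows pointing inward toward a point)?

Q2

The sink sits at approximately (-3.2, 2.1), which lies in quadrant Q2. The divergence there is about -2, negative as expected for a sink.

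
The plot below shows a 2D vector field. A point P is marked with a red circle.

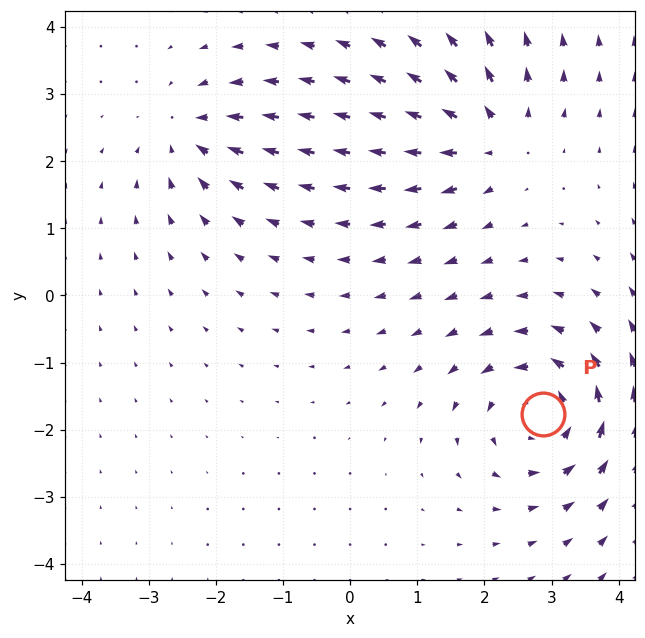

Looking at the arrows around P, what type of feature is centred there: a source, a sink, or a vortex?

At P (2.9, -1.8) the arrows circulate counterclockwise. Divergence ≈0, curl about +5 — near-zero divergence with nonzero curl is a vortex.

vortex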